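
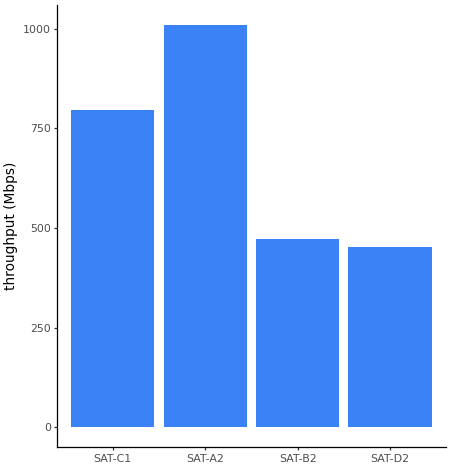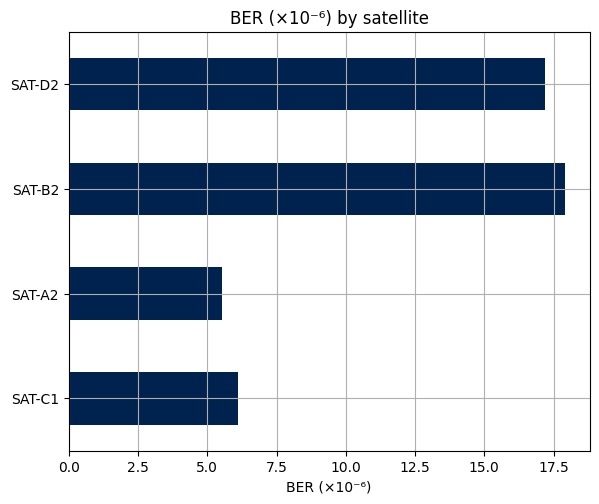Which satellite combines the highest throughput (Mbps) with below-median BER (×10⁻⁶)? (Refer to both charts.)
Chart 2 median BER (×10⁻⁶) ≈ 12; below-median satellites: SAT-C1, SAT-A2. Among those, SAT-A2 has the highest throughput (Mbps) (≈ 1000).

SAT-A2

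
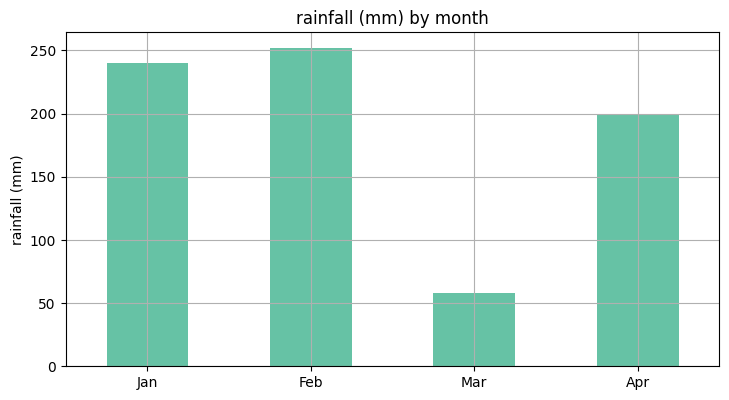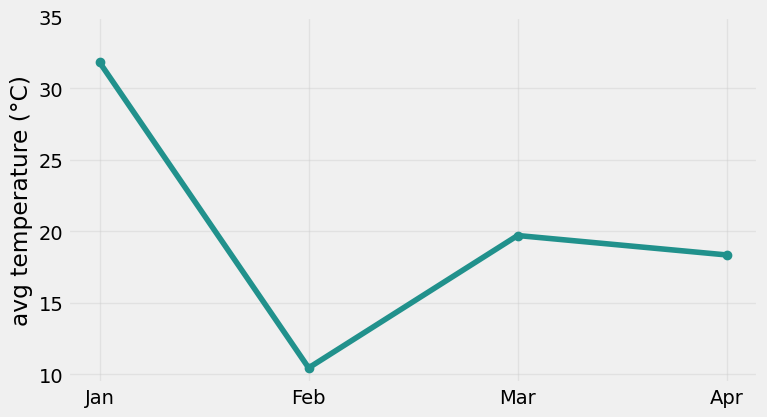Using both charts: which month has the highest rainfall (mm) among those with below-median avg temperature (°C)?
Feb

Chart 2 median avg temperature (°C) ≈ 20; below-median months: Feb, Apr. Among those, Feb has the highest rainfall (mm) (≈ 250).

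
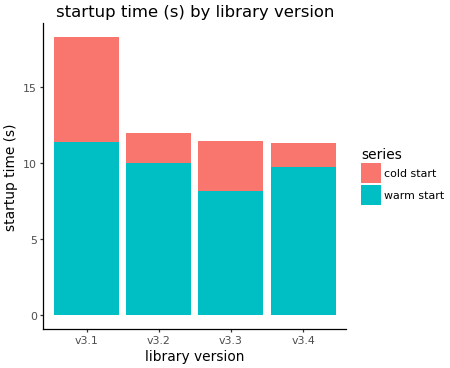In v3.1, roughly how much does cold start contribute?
cold start top ≈ 18, bottom ≈ 12; segment ≈ 6.

≈ 6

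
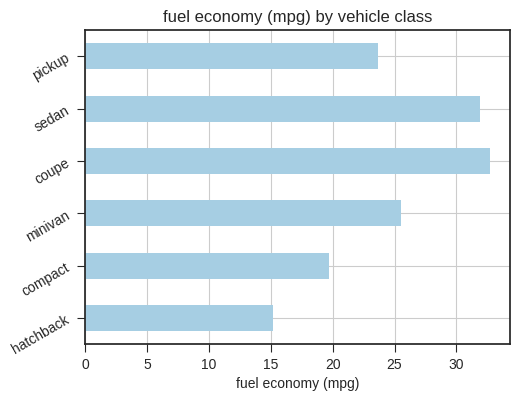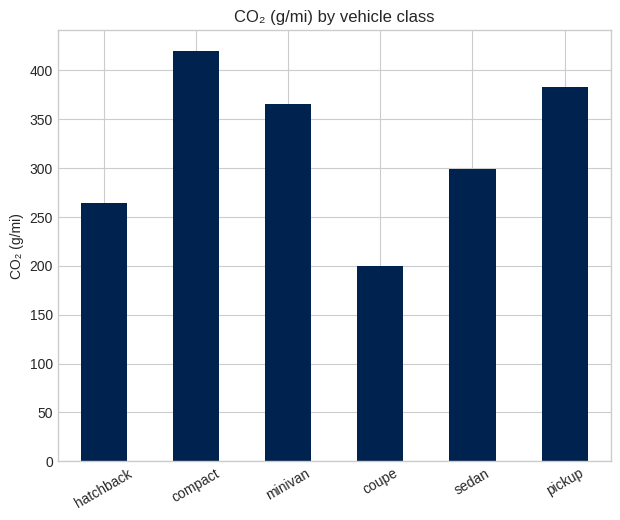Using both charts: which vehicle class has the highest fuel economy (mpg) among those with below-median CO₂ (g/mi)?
coupe

Chart 2 median CO₂ (g/mi) ≈ 350; below-median vehicle classes: hatchback, coupe, sedan. Among those, coupe has the highest fuel economy (mpg) (≈ 35).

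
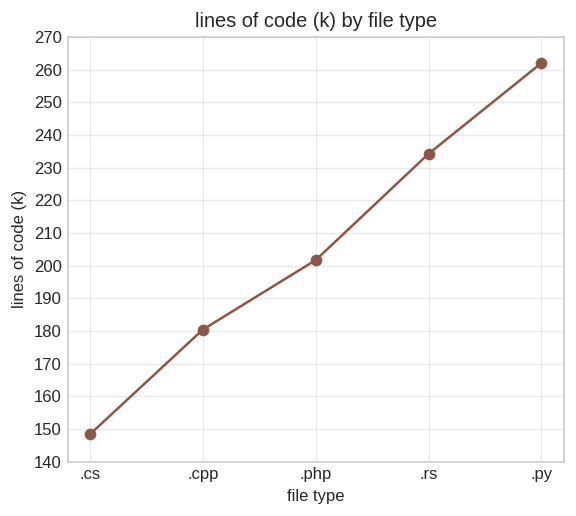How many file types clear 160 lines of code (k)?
Above 160: .cpp, .php, .rs, .py.

4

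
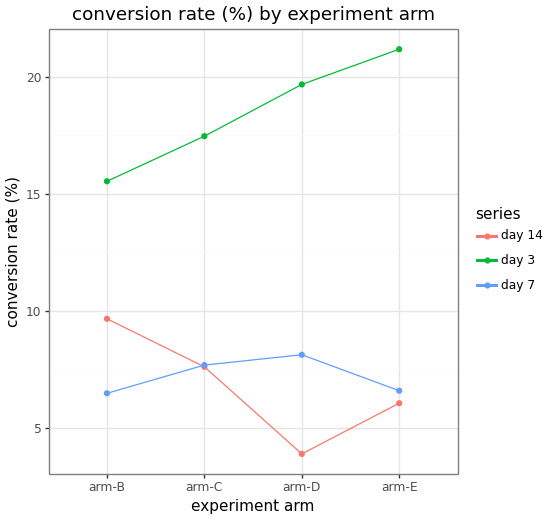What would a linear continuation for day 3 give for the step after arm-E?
≈ 24

Last three: 18, 20, 22 → slope ≈ 2/step → next ≈ 24.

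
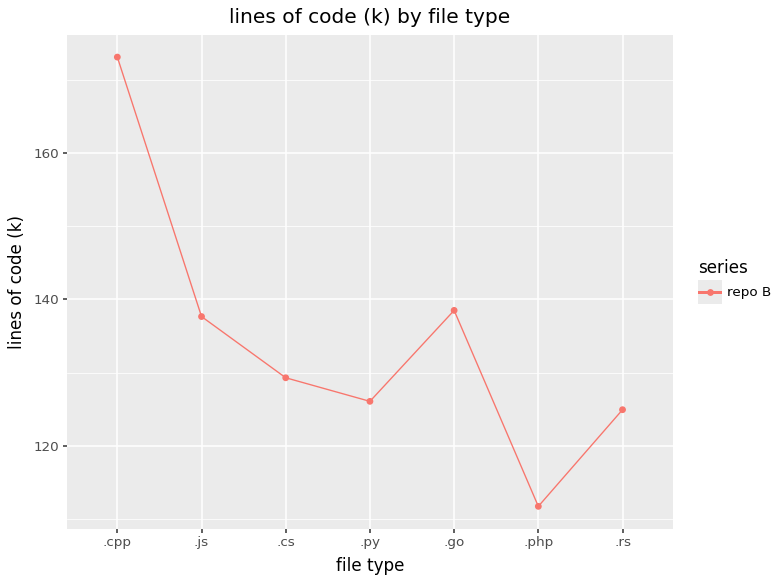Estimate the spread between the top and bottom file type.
Max .cpp ≈ 170, min .php ≈ 110; range ≈ 60.

≈ 60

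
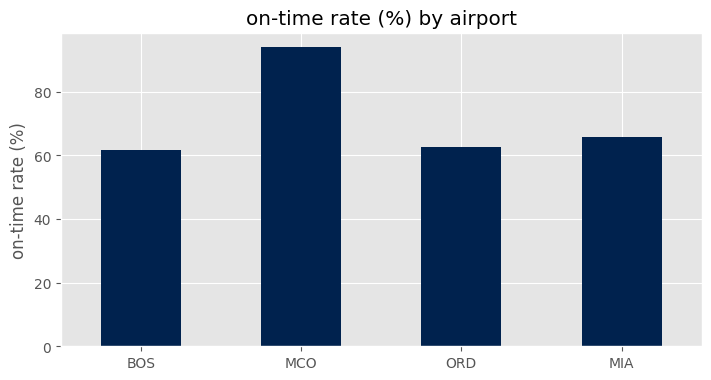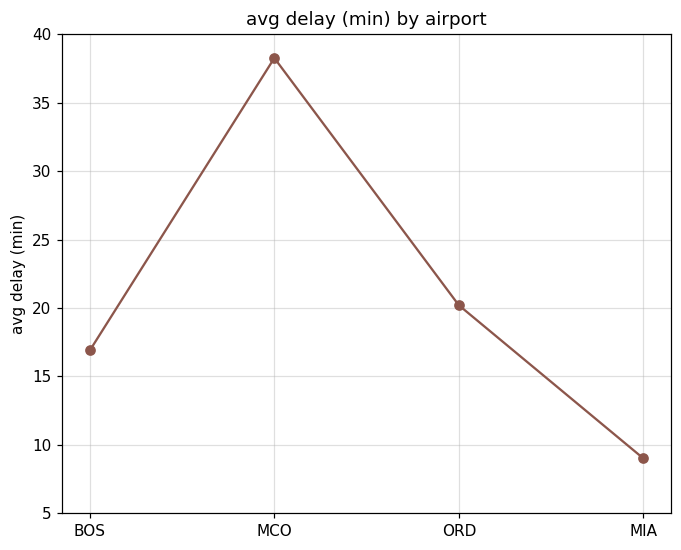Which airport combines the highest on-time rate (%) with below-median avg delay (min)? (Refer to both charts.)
Chart 2 median avg delay (min) ≈ 20; below-median airports: BOS, MIA. Among those, MIA has the highest on-time rate (%) (≈ 70).

MIA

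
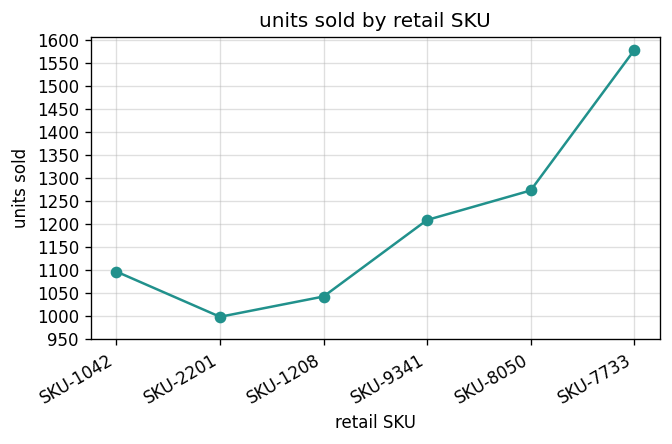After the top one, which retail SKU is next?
SKU-8050

Top 3: SKU-7733 ≈ 1600, SKU-8050 ≈ 1250, SKU-9341 ≈ 1200.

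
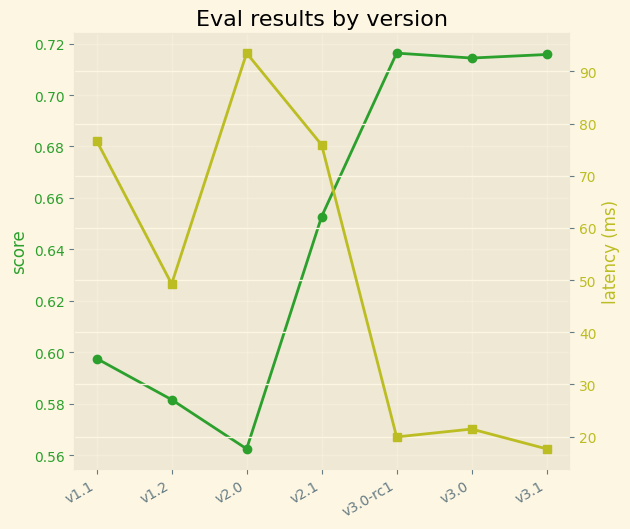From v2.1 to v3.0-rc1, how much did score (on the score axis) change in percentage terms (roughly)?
≈ +9.1%

v2.1 ≈ 0.66, v3.0-rc1 ≈ 0.72; (0.72 − 0.66) / 0.66 ≈ +9.1%.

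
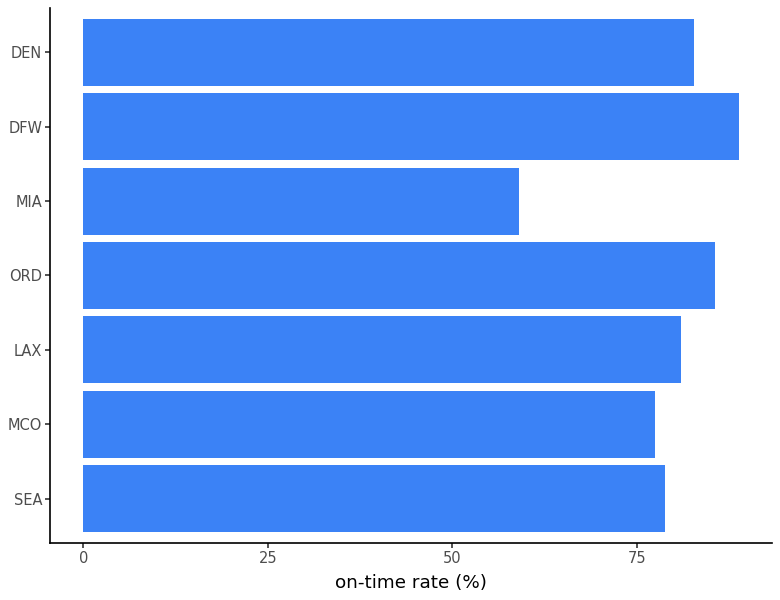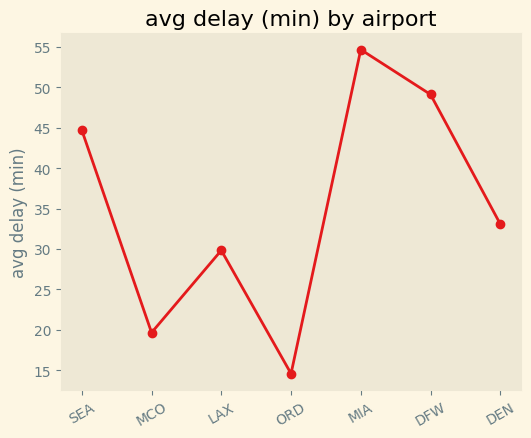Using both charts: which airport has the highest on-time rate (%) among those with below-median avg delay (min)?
Chart 2 median avg delay (min) ≈ 30; below-median airports: MCO, LAX, ORD. Among those, ORD has the highest on-time rate (%) (≈ 90).

ORD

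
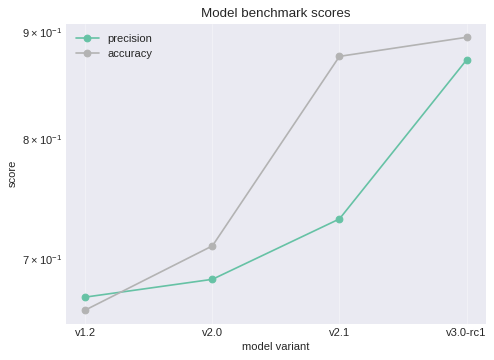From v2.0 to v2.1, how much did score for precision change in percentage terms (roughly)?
v2.0 ≈ 0.68, v2.1 ≈ 0.74; (0.74 − 0.68) / 0.68 ≈ +8.8%.

≈ +8.8%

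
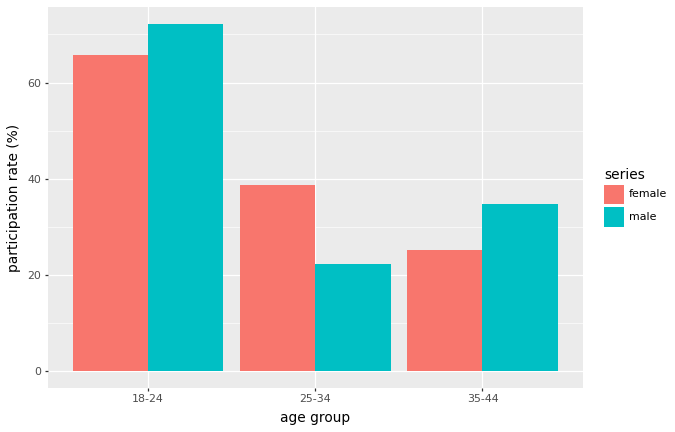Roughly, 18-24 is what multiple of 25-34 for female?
18-24 ≈ 70, 25-34 ≈ 40; 70/40 ≈ 1.75.

≈ 1.75×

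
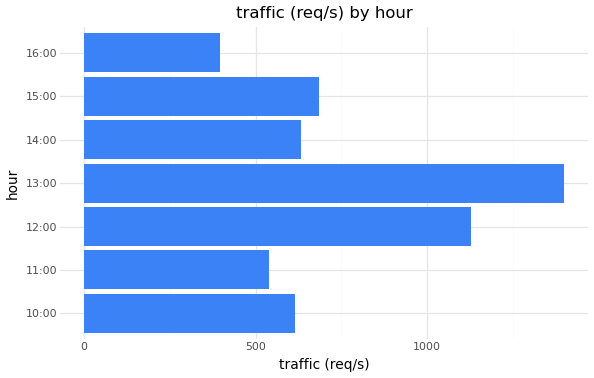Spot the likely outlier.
13:00 ≈ 1400; the rest sit between ≈ 400 and ≈ 1200.

13:00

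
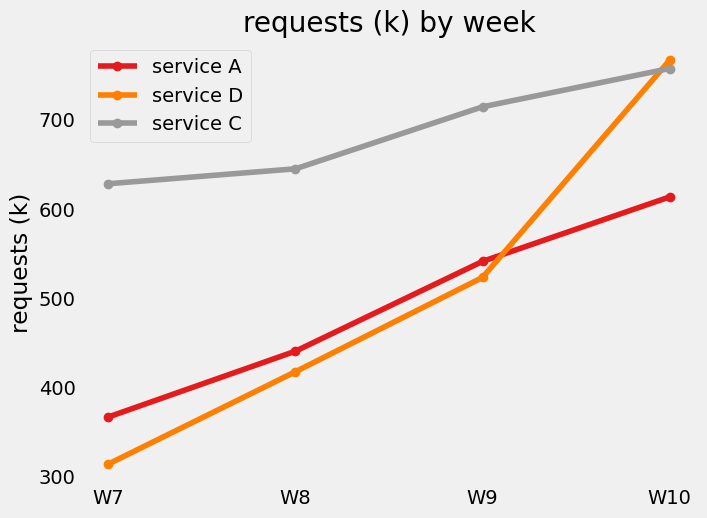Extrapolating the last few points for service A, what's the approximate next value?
≈ 675

Last three: 450, 550, 600 → slope ≈ 75/step → next ≈ 675.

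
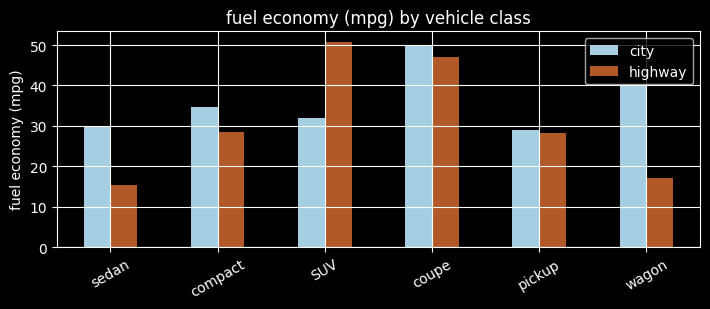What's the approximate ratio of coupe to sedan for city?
coupe ≈ 50, sedan ≈ 30; 50/30 ≈ 1.67.

≈ 1.67×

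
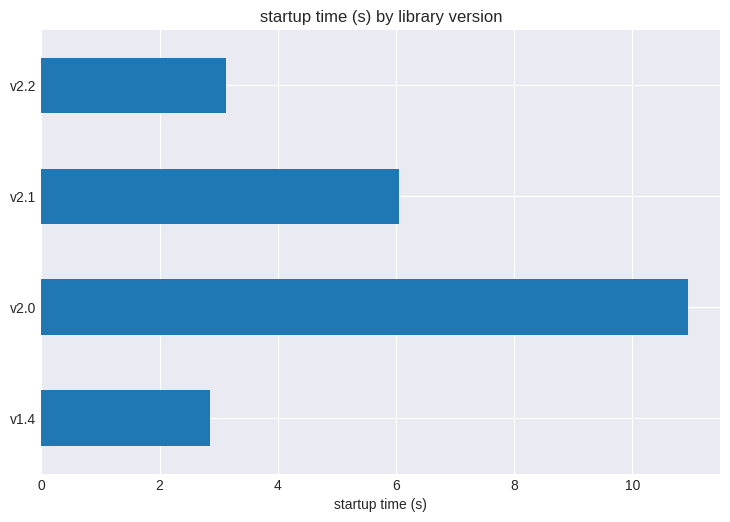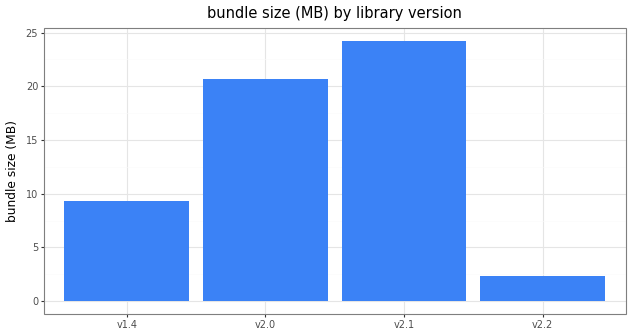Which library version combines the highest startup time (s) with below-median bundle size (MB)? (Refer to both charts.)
Chart 2 median bundle size (MB) ≈ 15; below-median library versions: v1.4, v2.2. Among those, v2.2 has the highest startup time (s) (≈ 4).

v2.2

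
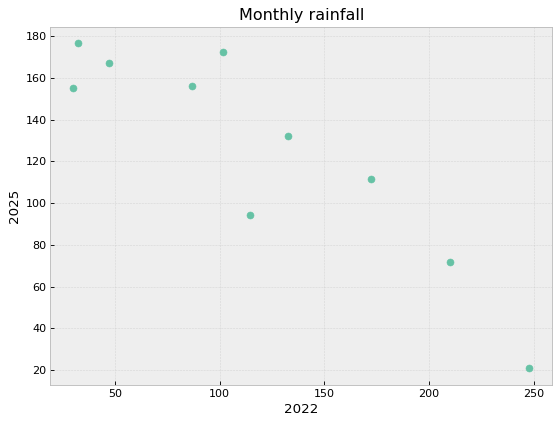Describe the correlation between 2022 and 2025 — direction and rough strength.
negative, strong

Points are negatively correlated; strong (|r| ≈ 0.9).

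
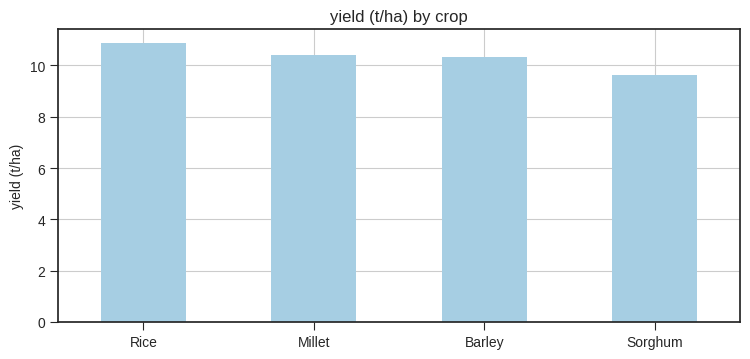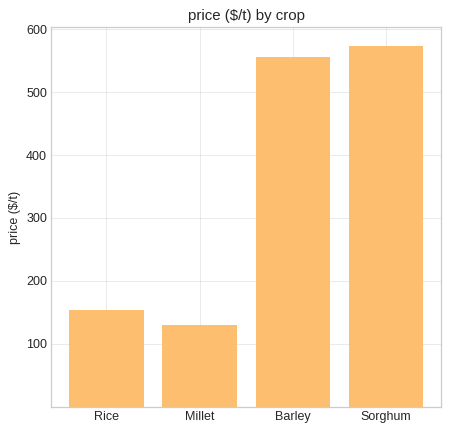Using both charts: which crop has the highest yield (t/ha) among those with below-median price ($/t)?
Chart 2 median price ($/t) ≈ 400; below-median crops: Rice, Millet. Among those, Rice has the highest yield (t/ha) (≈ 11).

Rice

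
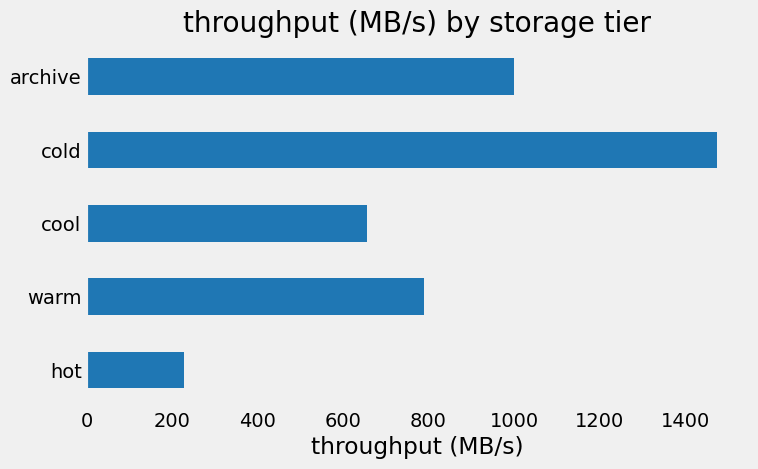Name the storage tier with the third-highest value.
Top 4: cold ≈ 1400, archive ≈ 1000, warm ≈ 800, cool ≈ 600.

warm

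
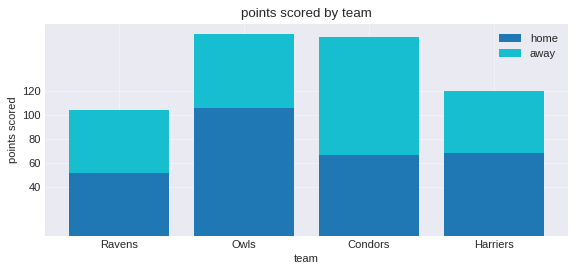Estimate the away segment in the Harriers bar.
away top ≈ 120, bottom ≈ 60; segment ≈ 60.

≈ 60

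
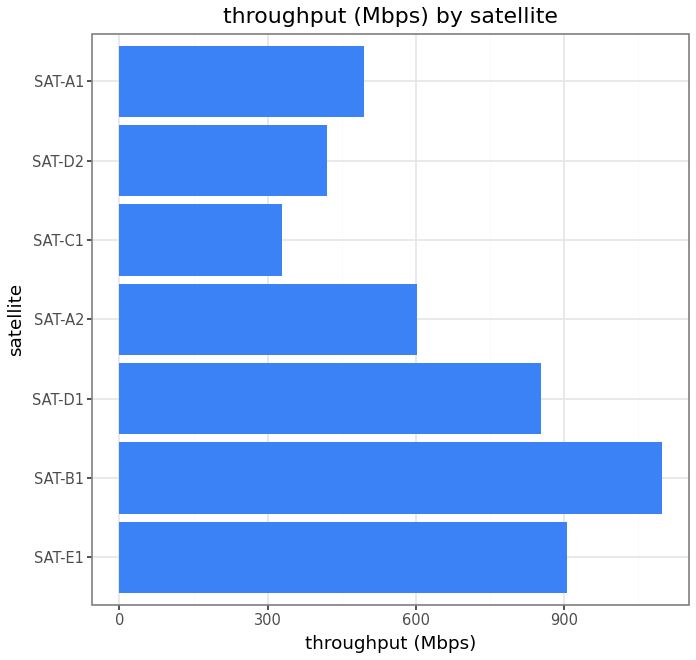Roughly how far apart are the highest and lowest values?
Max SAT-B1 ≈ 1100, min SAT-C1 ≈ 300; range ≈ 800.

≈ 800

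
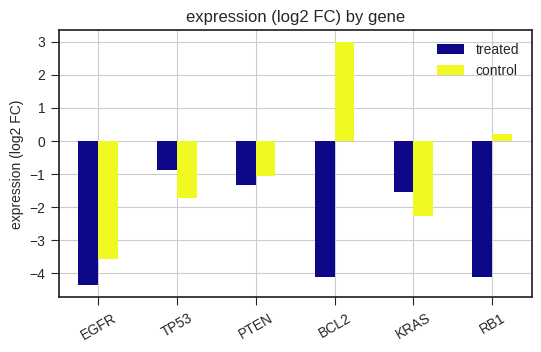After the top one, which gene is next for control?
RB1

Top 3 for control: BCL2 ≈ 3, RB1 ≈ 0, PTEN ≈ -1.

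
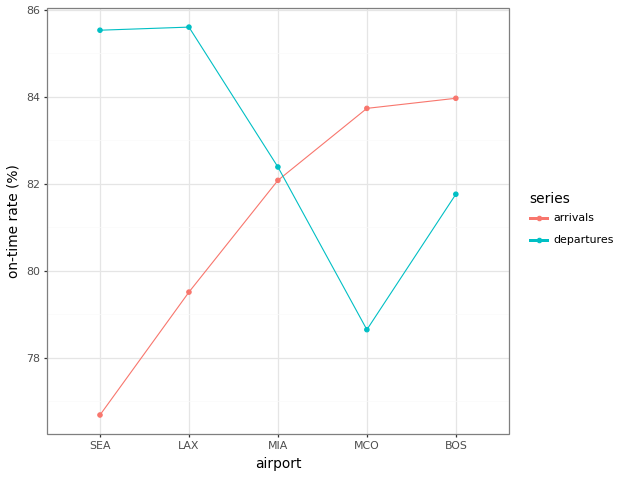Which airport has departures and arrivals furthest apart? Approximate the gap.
SEA: departures ≈ 86, arrivals ≈ 77 → gap ≈ 9. Next-largest (LAX) is only ≈ 6.

SEA, ≈ 9 %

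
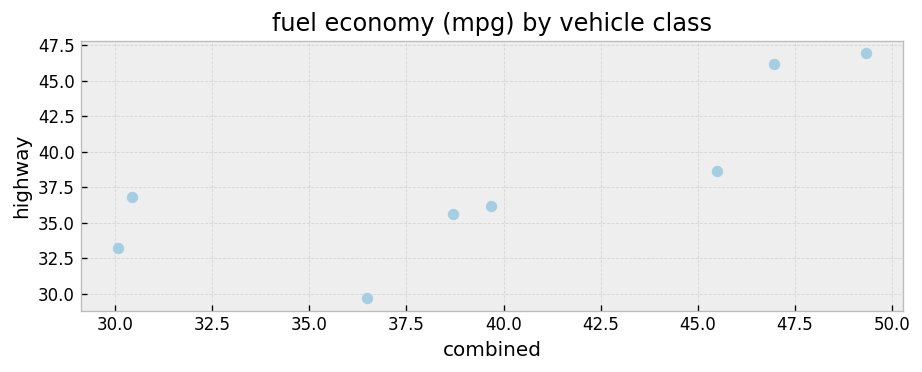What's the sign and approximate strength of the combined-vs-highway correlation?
positive, strong

Points are positively correlated; strong (|r| ≈ 0.8).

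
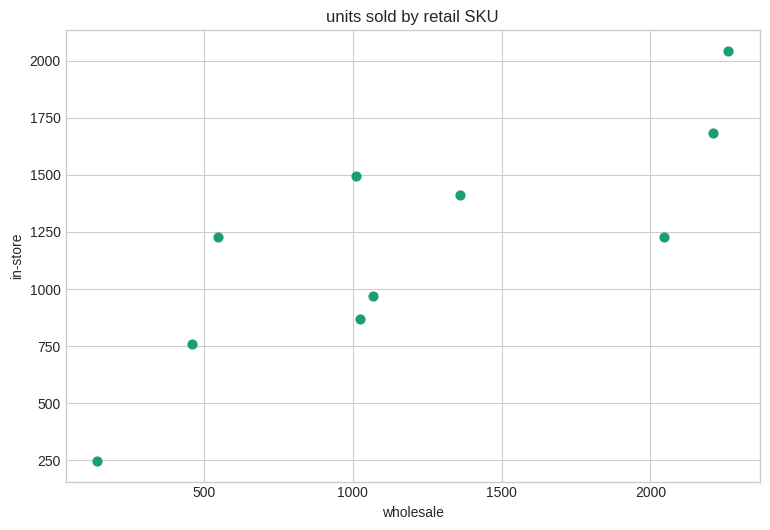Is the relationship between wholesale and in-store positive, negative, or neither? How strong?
positive, strong

Points are positively correlated; strong (|r| ≈ 0.8).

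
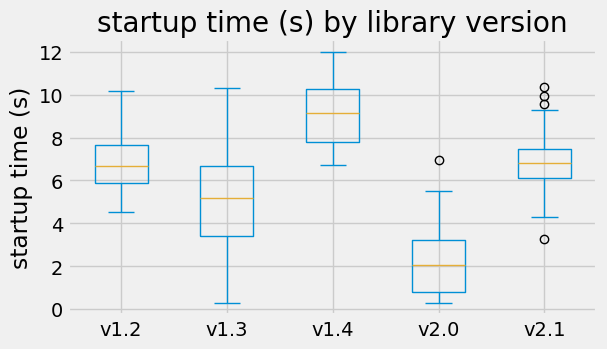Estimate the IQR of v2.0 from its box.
≈ 2

Q3 ≈ 3, Q1 ≈ 1; IQR ≈ 2.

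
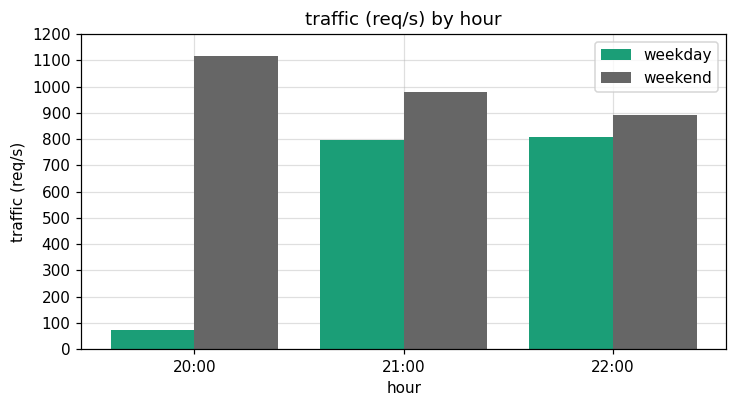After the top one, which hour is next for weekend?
21:00

Top 3 for weekend: 20:00 ≈ 1100, 21:00 ≈ 1000, 22:00 ≈ 900.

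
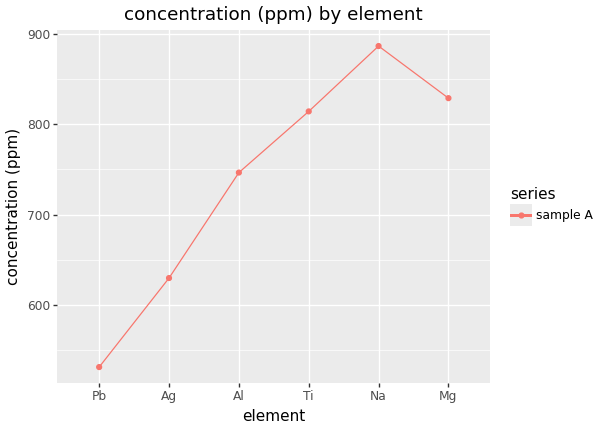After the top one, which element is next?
Mg

Top 3: Na ≈ 900, Mg ≈ 850, Ti ≈ 800.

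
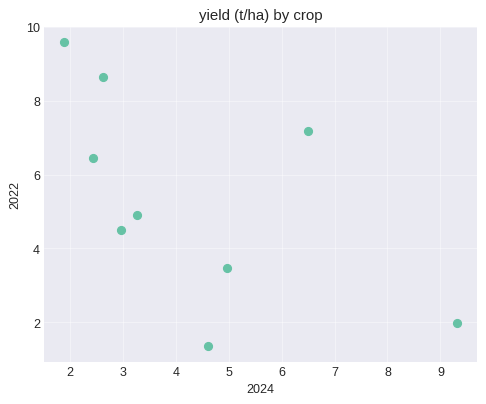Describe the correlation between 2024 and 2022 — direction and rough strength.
Points are negatively correlated; moderate (|r| ≈ 0.6).

negative, moderate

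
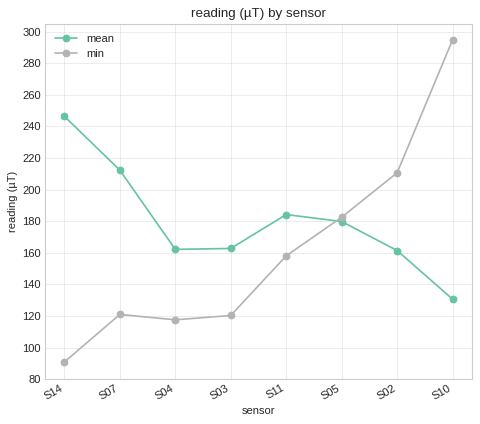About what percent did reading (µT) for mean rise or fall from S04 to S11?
S04 ≈ 160, S11 ≈ 180; (180 − 160) / 160 ≈ +12.5%.

≈ +12.5%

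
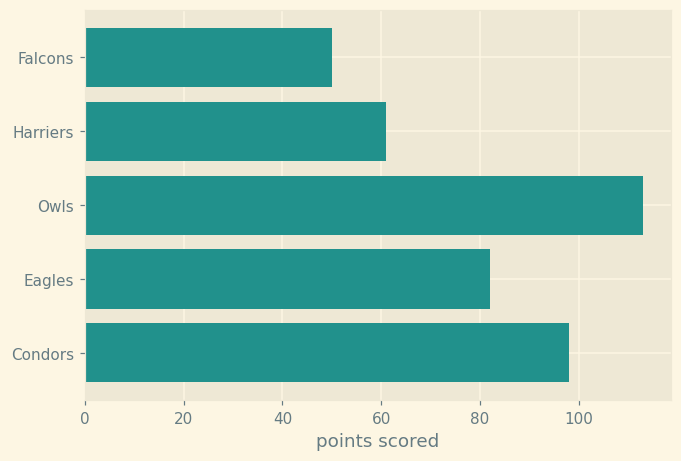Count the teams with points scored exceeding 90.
2

Above 90: Owls, Condors.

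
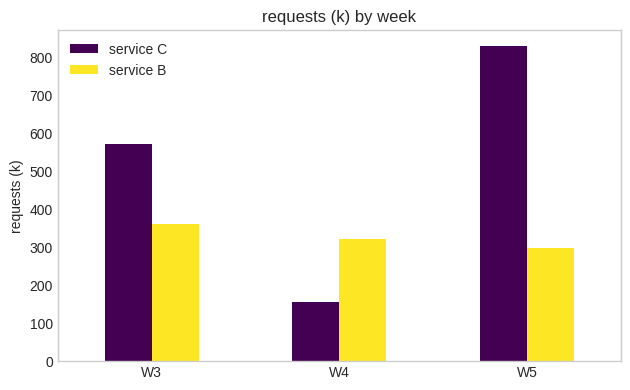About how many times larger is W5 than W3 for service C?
≈ 1.33×

W5 ≈ 800, W3 ≈ 600; 800/600 ≈ 1.33.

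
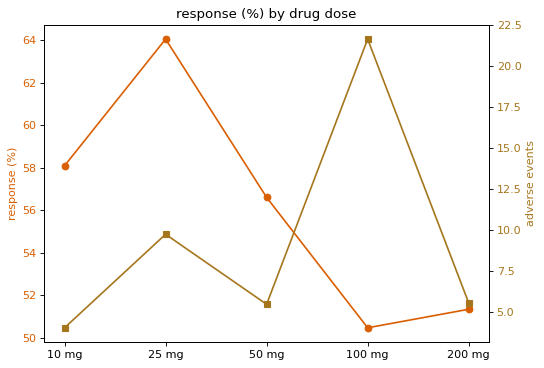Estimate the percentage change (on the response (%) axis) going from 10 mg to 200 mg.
10 mg ≈ 58, 200 mg ≈ 52; (52 − 58) / 58 ≈ -10.3%.

≈ -10.3%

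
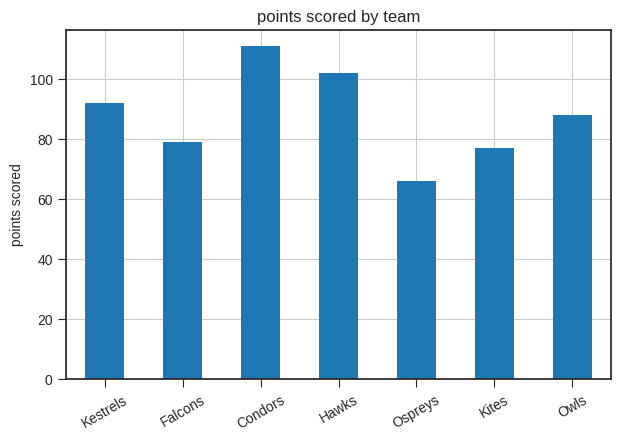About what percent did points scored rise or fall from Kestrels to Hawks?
≈ +11.1%

Kestrels ≈ 90, Hawks ≈ 100; (100 − 90) / 90 ≈ +11.1%.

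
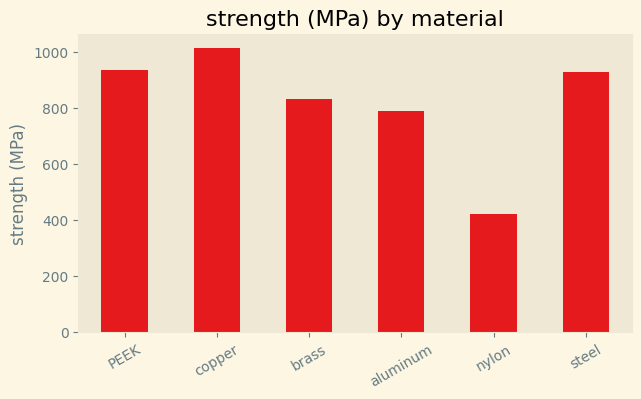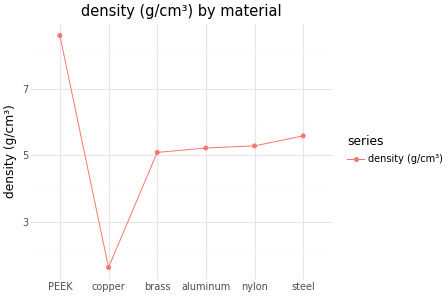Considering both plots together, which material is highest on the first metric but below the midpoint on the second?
Chart 2 median density (g/cm³) ≈ 5; below-median materials: copper, brass, aluminum. Among those, copper has the highest strength (MPa) (≈ 1000).

copper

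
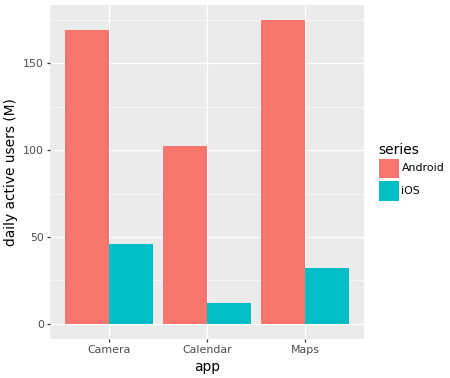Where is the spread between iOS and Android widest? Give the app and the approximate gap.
Maps, ≈ 140 M

Maps: iOS ≈ 40, Android ≈ 180 → gap ≈ 140. Next-largest (Camera) is only ≈ 120.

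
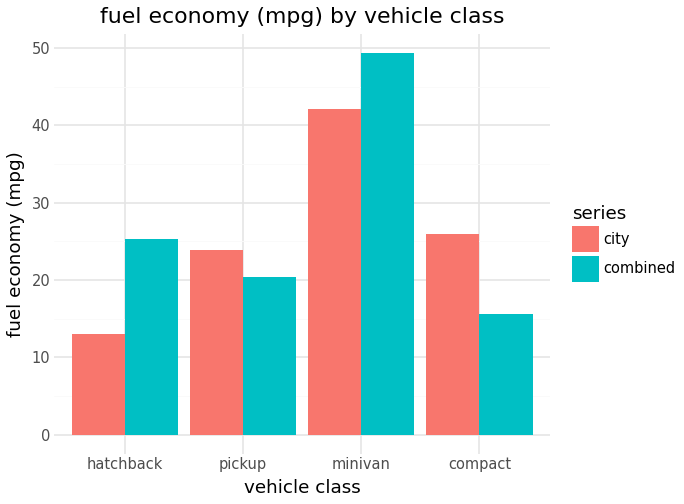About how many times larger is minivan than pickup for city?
minivan ≈ 40, pickup ≈ 25; 40/25 ≈ 1.6.

≈ 1.6×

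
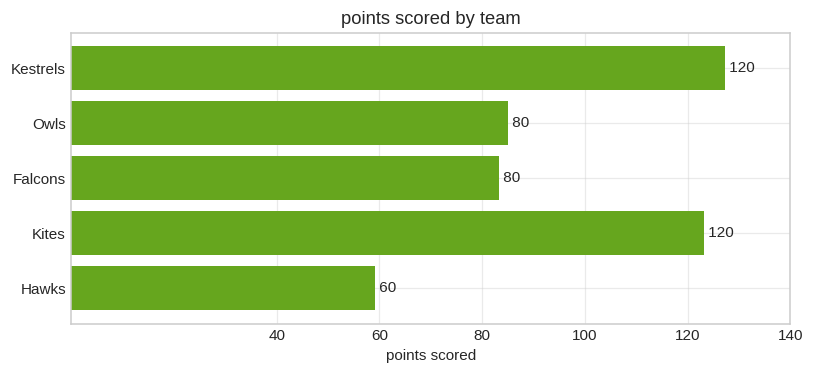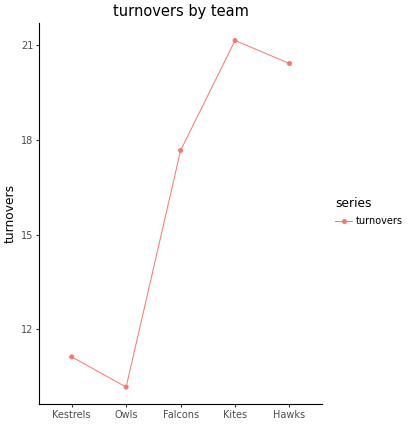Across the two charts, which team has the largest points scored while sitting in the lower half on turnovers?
Kestrels

Chart 2 median turnovers ≈ 18; below-median teams: Kestrels, Owls. Among those, Kestrels has the highest points scored (≈ 120).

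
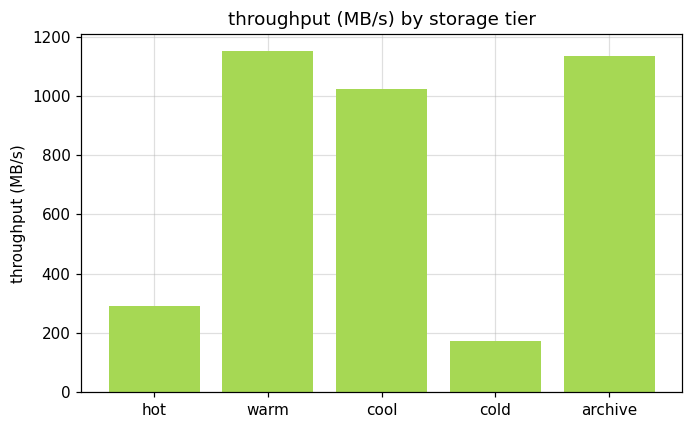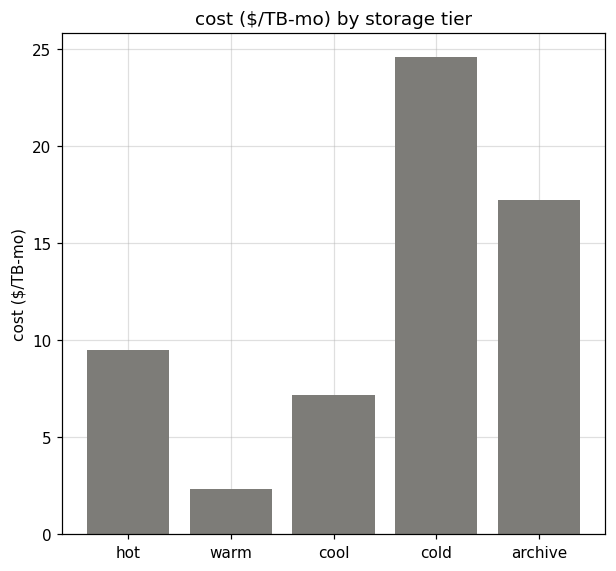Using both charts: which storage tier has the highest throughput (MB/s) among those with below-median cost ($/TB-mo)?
Chart 2 median cost ($/TB-mo) ≈ 10; below-median storage tiers: warm, cool. Among those, warm has the highest throughput (MB/s) (≈ 1200).

warm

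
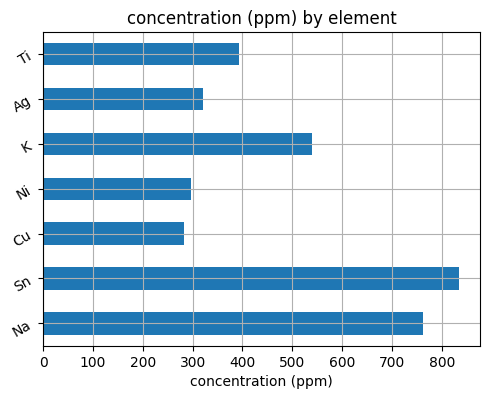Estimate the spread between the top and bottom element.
≈ 500

Max Sn ≈ 800, min Cu ≈ 300; range ≈ 500.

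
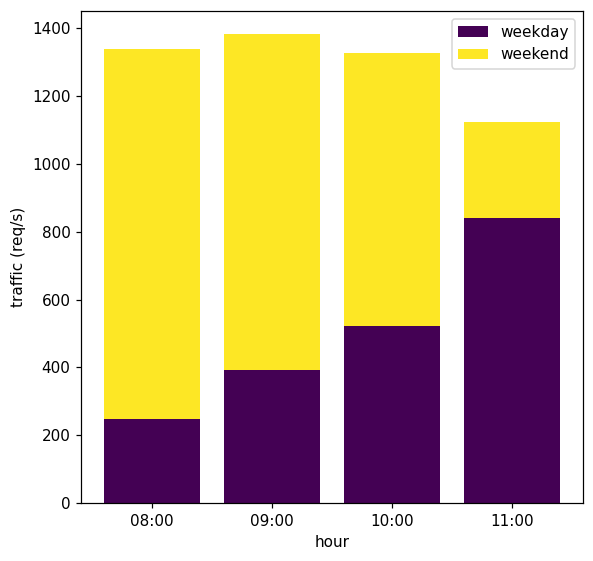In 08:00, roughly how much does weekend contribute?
weekend top ≈ 1400, bottom ≈ 200; segment ≈ 1200.

≈ 1200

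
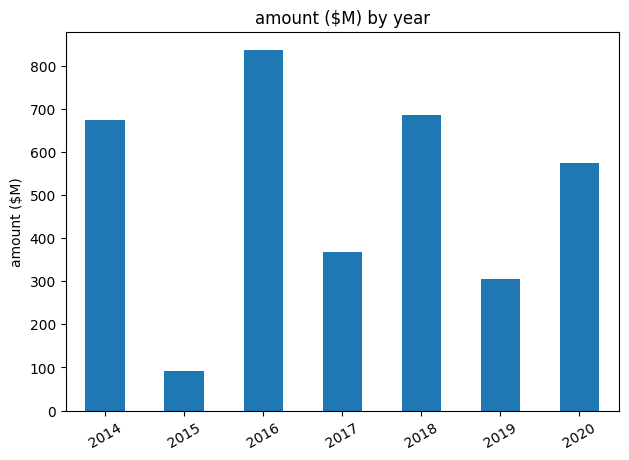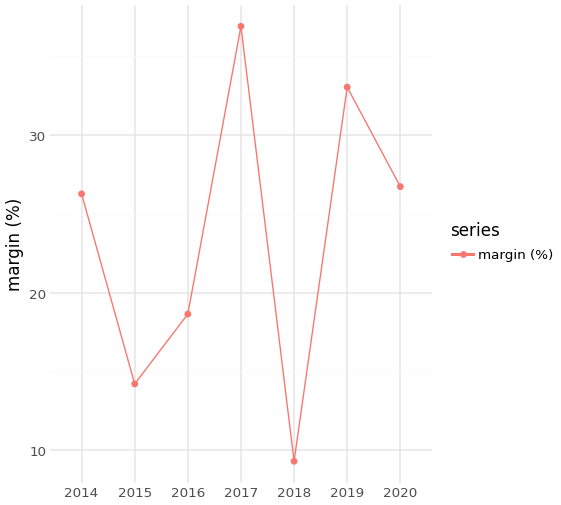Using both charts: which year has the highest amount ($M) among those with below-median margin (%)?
Chart 2 median margin (%) ≈ 25; below-median years: 2015, 2016, 2018. Among those, 2016 has the highest amount ($M) (≈ 800).

2016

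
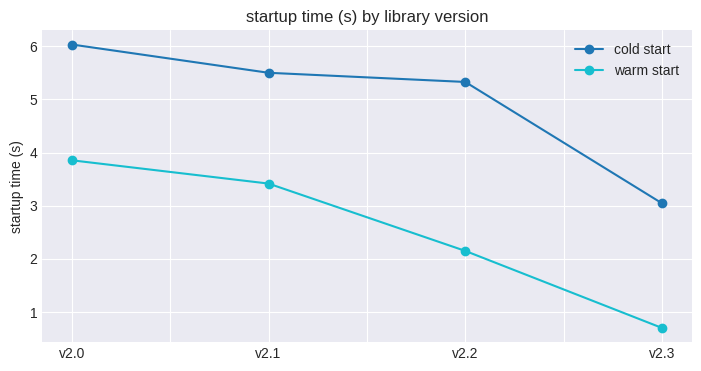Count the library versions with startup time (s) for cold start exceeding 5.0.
3

Above 5.0: v2.0, v2.1, v2.2.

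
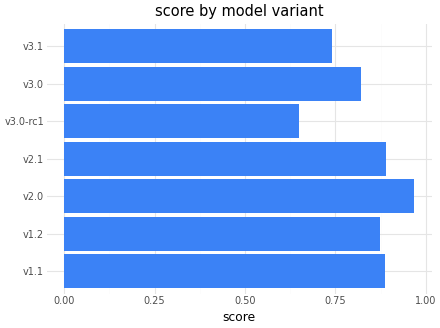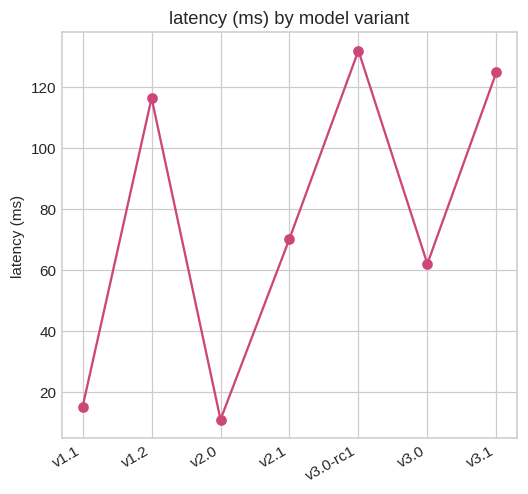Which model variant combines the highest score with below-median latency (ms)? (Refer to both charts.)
v2.0

Chart 2 median latency (ms) ≈ 80; below-median model variants: v1.1, v2.0, v3.0. Among those, v2.0 has the highest score (≈ 1).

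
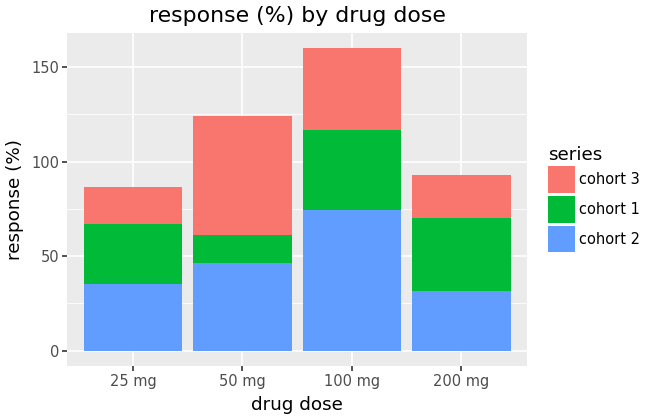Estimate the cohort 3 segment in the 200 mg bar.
≈ 20

cohort 3 top ≈ 100, bottom ≈ 80; segment ≈ 20.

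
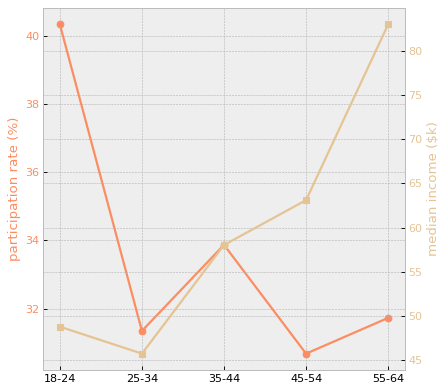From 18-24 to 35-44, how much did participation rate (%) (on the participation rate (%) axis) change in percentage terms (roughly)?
≈ -15%

18-24 ≈ 40, 35-44 ≈ 34; (34 − 40) / 40 ≈ -15%.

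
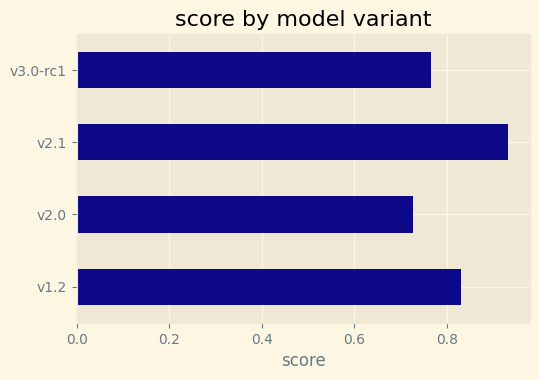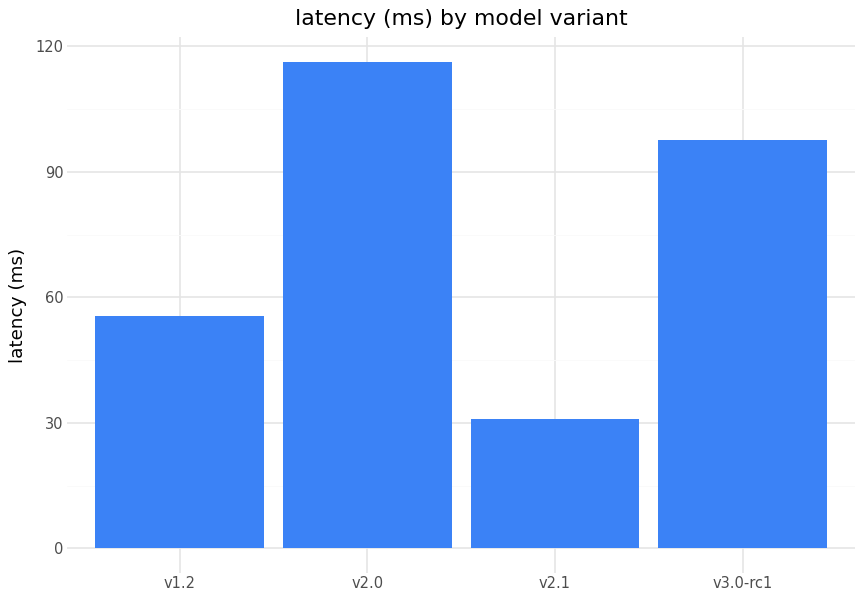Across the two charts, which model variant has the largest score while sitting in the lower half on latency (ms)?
Chart 2 median latency (ms) ≈ 80; below-median model variants: v1.2, v2.1. Among those, v2.1 has the highest score (≈ 0.9).

v2.1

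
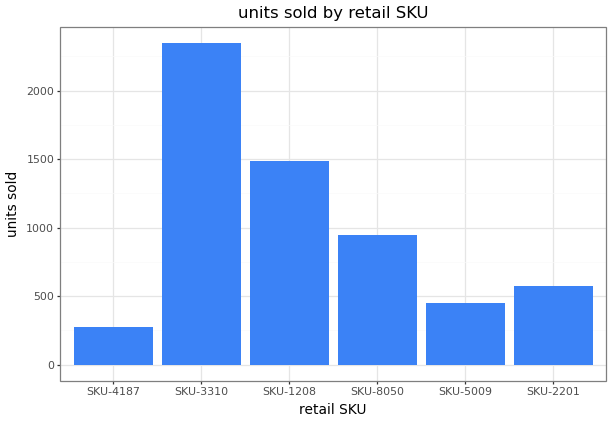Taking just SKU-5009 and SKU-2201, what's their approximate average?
(400 + 600) / 2 ≈ 500.

≈ 500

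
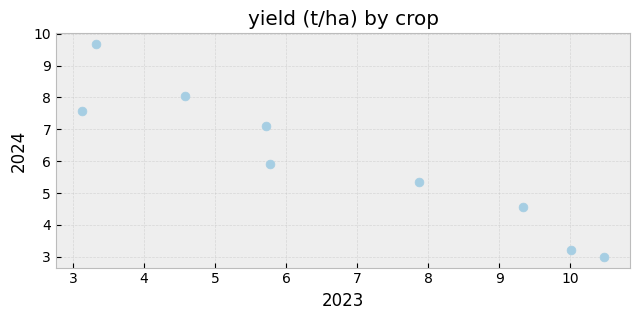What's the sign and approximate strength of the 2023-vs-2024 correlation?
negative, strong

Points are negatively correlated; strong (|r| ≈ 1.0).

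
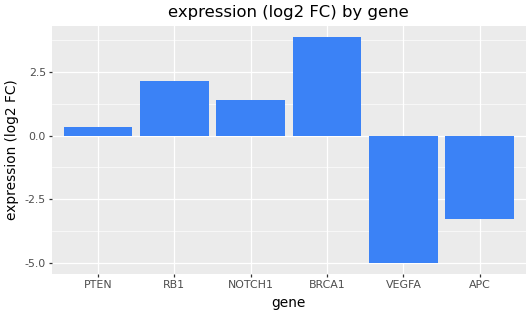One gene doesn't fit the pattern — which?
VEGFA ≈ -5; the rest sit between ≈ -3 and ≈ 4.

VEGFA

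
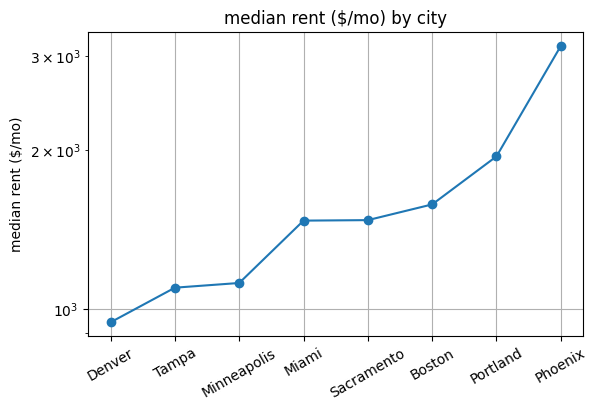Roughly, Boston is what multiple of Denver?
Boston ≈ 1600, Denver ≈ 1000; 1600/1000 ≈ 1.6.

≈ 1.6×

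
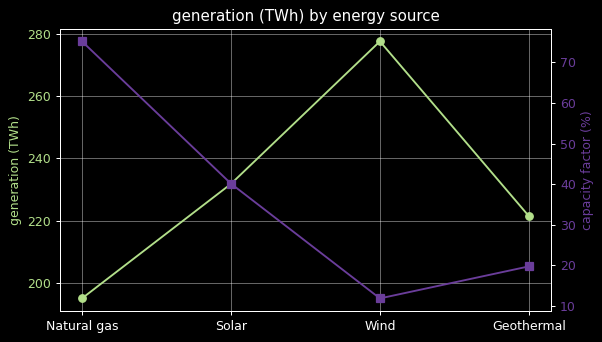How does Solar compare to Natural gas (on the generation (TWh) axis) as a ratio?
Solar ≈ 230, Natural gas ≈ 200; 230/200 ≈ 1.15.

≈ 1.15×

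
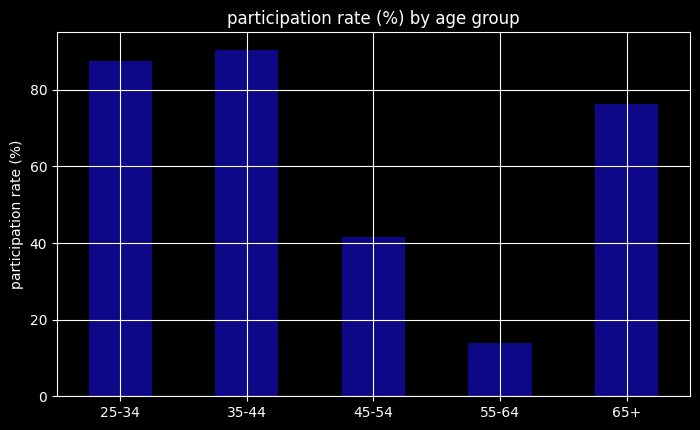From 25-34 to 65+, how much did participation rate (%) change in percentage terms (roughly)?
25-34 ≈ 90, 65+ ≈ 80; (80 − 90) / 90 ≈ -11.1%.

≈ -11.1%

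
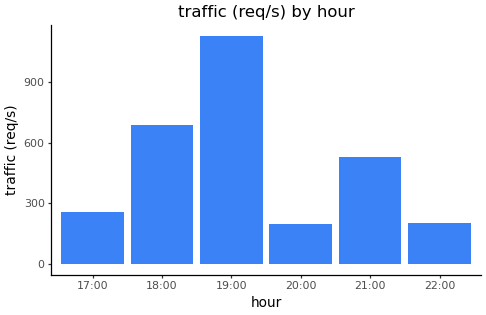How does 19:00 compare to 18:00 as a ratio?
19:00 ≈ 1100, 18:00 ≈ 700; 1100/700 ≈ 1.57.

≈ 1.57×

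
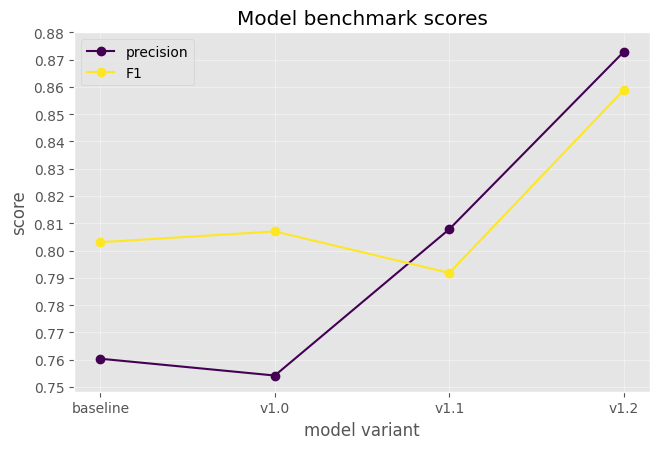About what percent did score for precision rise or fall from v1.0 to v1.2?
≈ +16%

v1.0 ≈ 0.75, v1.2 ≈ 0.87; (0.87 − 0.75) / 0.75 ≈ +16%.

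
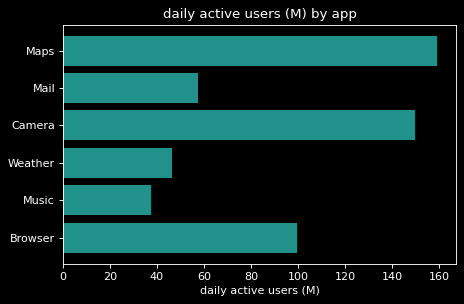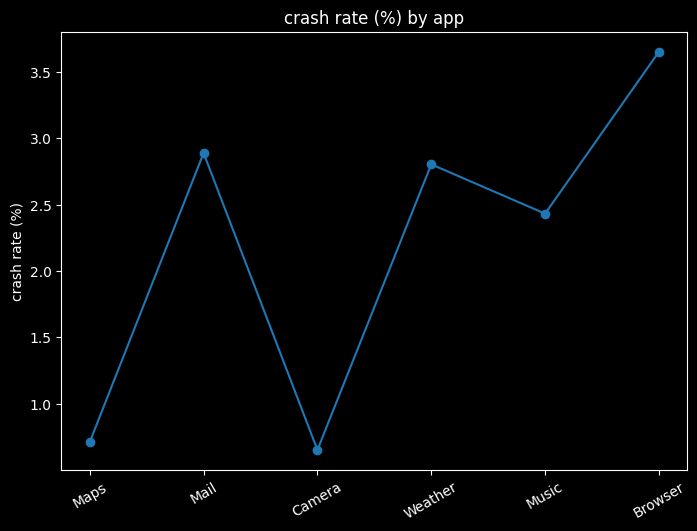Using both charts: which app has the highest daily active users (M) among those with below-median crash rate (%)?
Maps

Chart 2 median crash rate (%) ≈ 2.5; below-median apps: Maps, Camera, Music. Among those, Maps has the highest daily active users (M) (≈ 160).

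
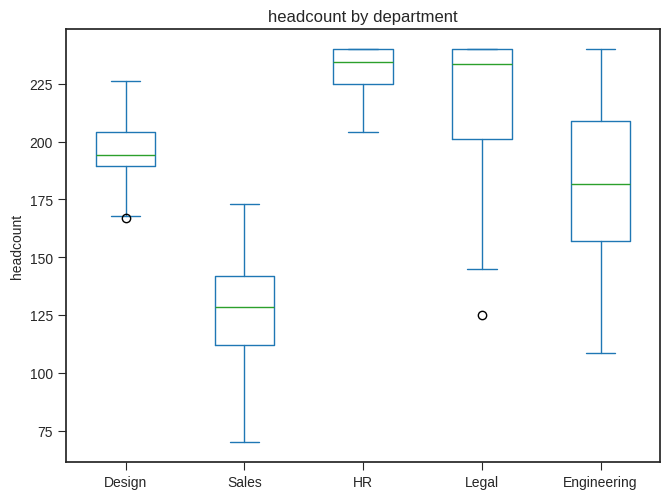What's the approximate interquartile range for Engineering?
Q3 ≈ 210, Q1 ≈ 160; IQR ≈ 50.

≈ 50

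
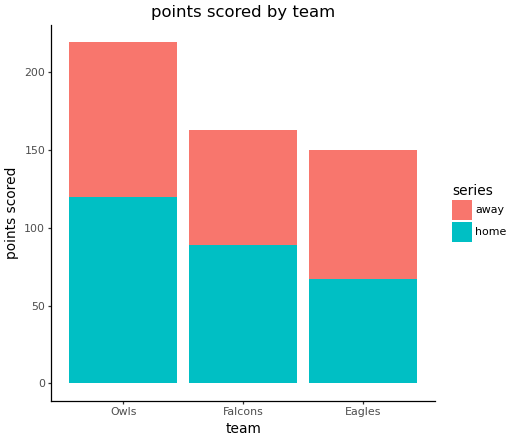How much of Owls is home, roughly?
home top ≈ 120, bottom ≈ 0; segment ≈ 120.

≈ 120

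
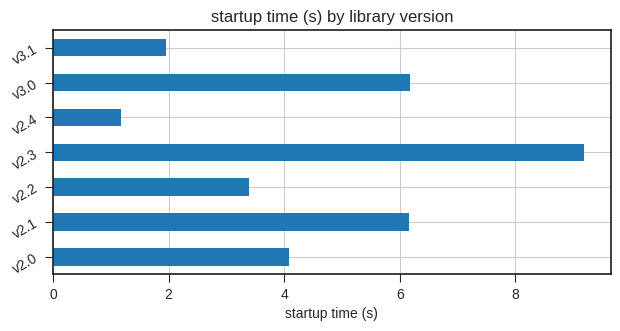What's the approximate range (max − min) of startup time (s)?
Max v2.3 ≈ 9, min v2.4 ≈ 1; range ≈ 8.

≈ 8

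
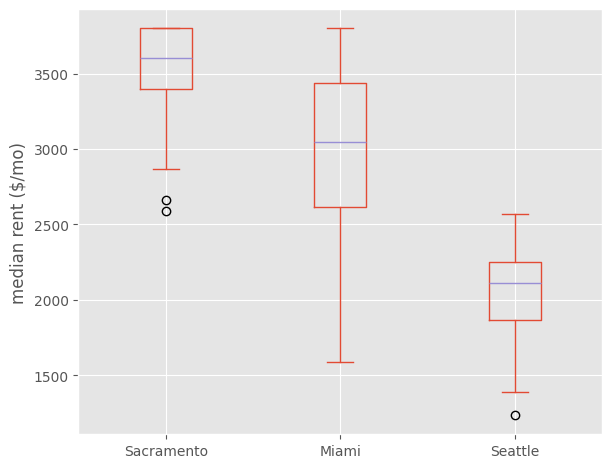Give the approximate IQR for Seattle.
Q3 ≈ 2200, Q1 ≈ 1800; IQR ≈ 400.

≈ 400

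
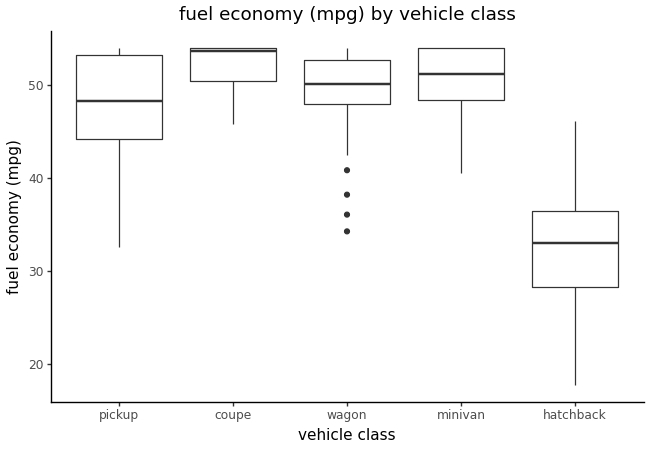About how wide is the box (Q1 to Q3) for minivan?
Q3 ≈ 54, Q1 ≈ 48; IQR ≈ 6.

≈ 6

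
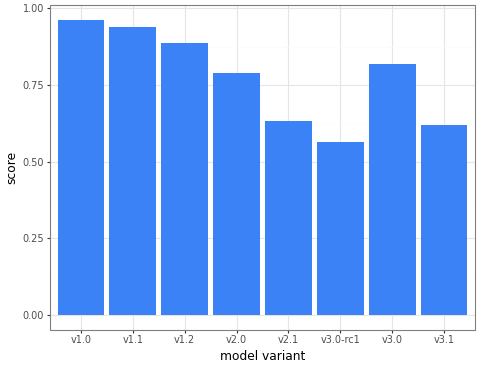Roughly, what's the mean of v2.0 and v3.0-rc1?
(0.8 + 0.6) / 2 ≈ 0.7.

≈ 0.7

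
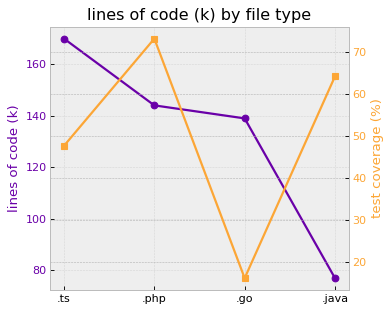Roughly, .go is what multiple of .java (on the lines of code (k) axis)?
≈ 1.75×

.go ≈ 140, .java ≈ 80; 140/80 ≈ 1.75.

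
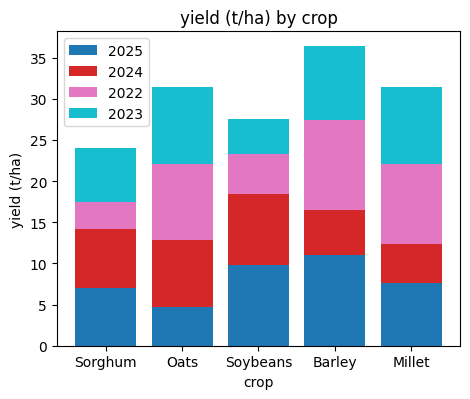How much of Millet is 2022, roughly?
≈ 10

2022 top ≈ 20, bottom ≈ 10; segment ≈ 10.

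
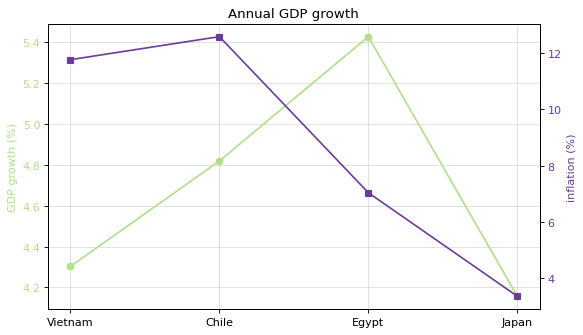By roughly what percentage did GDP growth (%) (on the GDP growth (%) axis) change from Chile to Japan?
≈ -12.5%

Chile ≈ 4.8, Japan ≈ 4.2; (4.2 − 4.8) / 4.8 ≈ -12.5%.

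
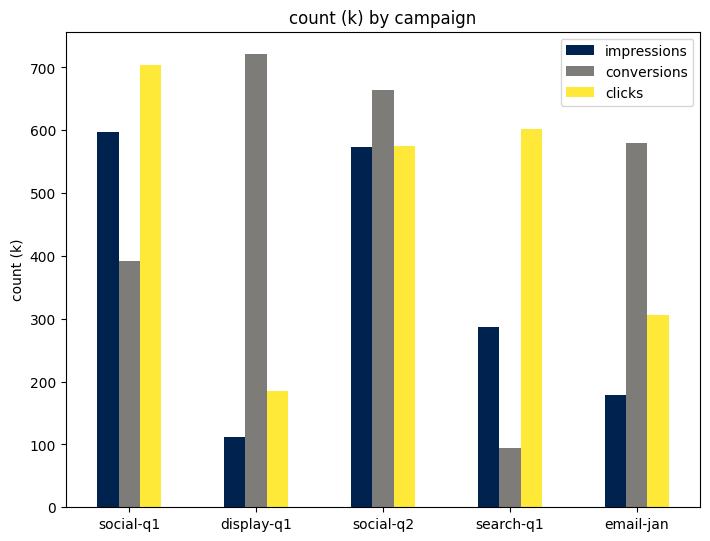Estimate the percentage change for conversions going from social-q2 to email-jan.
social-q2 ≈ 700, email-jan ≈ 600; (600 − 700) / 700 ≈ -14.3%.

≈ -14.3%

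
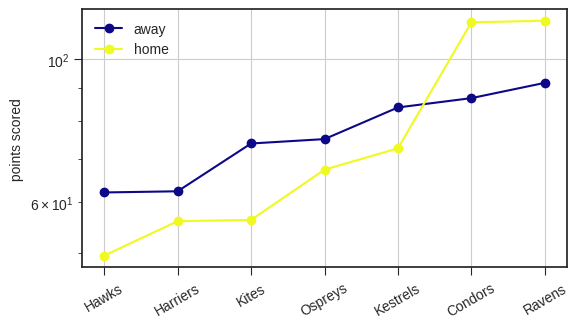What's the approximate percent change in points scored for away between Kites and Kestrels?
Kites ≈ 70, Kestrels ≈ 80; (80 − 70) / 70 ≈ +14.3%.

≈ +14.3%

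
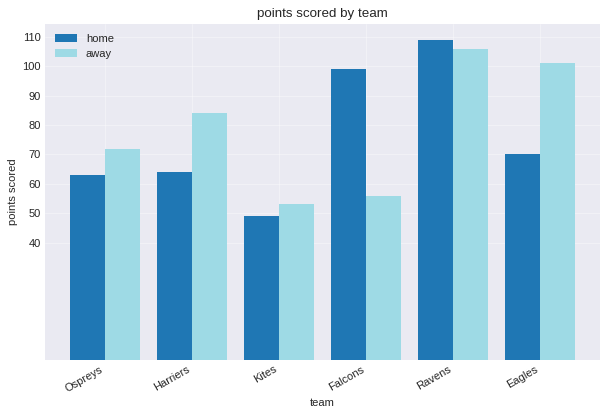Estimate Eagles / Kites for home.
≈ 1.4×

Eagles ≈ 70, Kites ≈ 50; 70/50 ≈ 1.4.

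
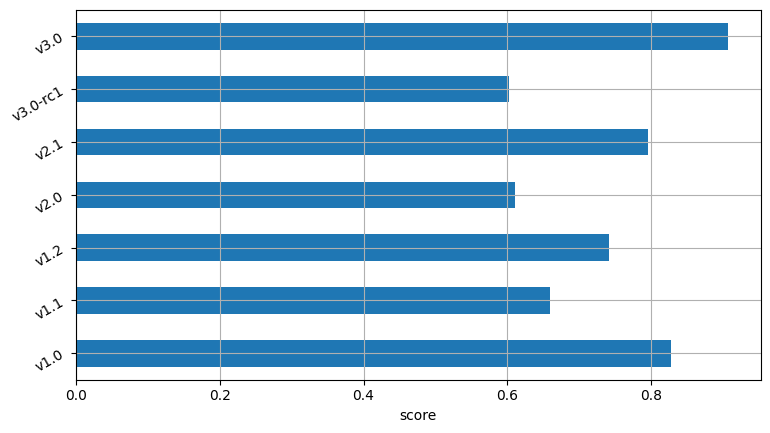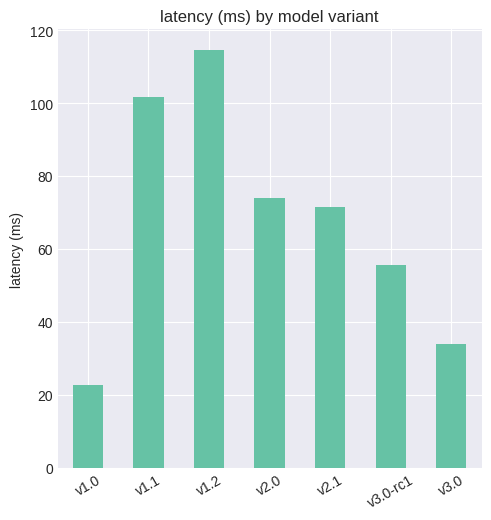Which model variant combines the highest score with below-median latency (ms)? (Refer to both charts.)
Chart 2 median latency (ms) ≈ 80; below-median model variants: v1.0, v3.0-rc1, v3.0. Among those, v3.0 has the highest score (≈ 0.9).

v3.0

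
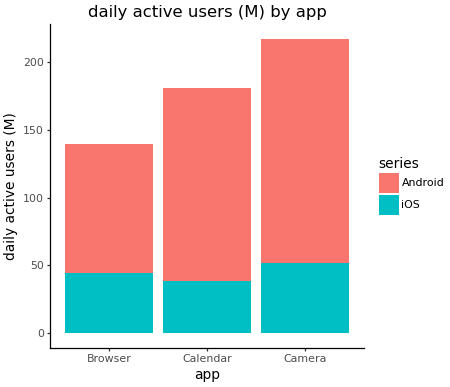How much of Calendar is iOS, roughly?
≈ 40

iOS top ≈ 40, bottom ≈ 0; segment ≈ 40.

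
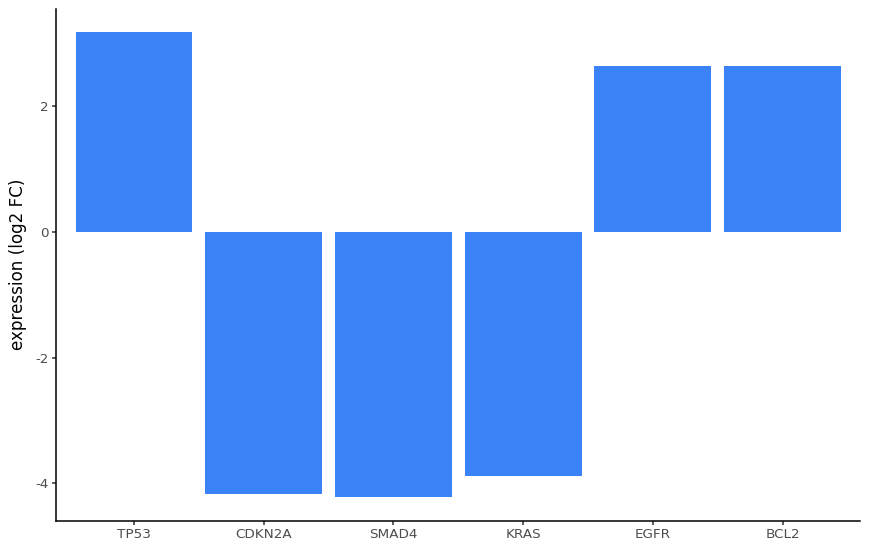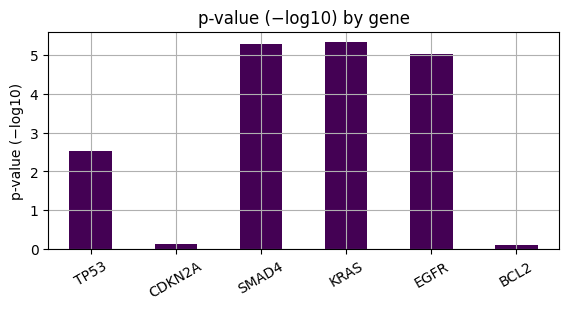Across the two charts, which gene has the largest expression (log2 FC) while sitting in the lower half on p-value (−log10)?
Chart 2 median p-value (−log10) ≈ 4; below-median genes: TP53, CDKN2A, BCL2. Among those, TP53 has the highest expression (log2 FC) (≈ 3).

TP53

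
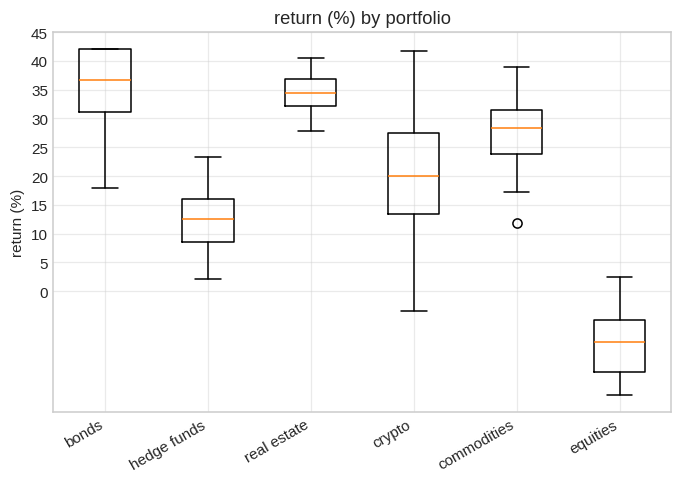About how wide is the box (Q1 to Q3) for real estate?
≈ 5

Q3 ≈ 35, Q1 ≈ 30; IQR ≈ 5.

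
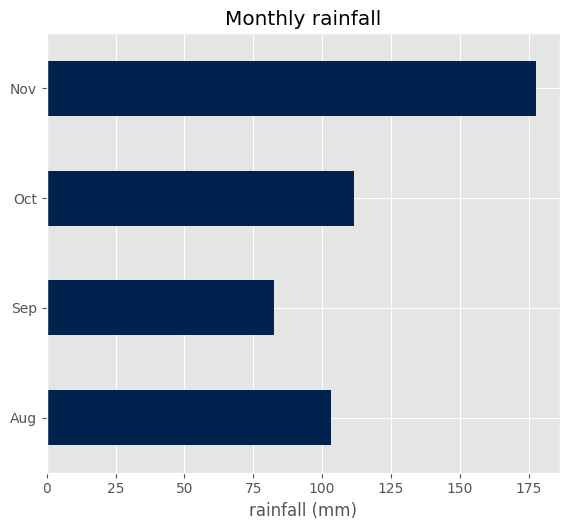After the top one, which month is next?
Oct

Top 3: Nov ≈ 180, Oct ≈ 120, Aug ≈ 100.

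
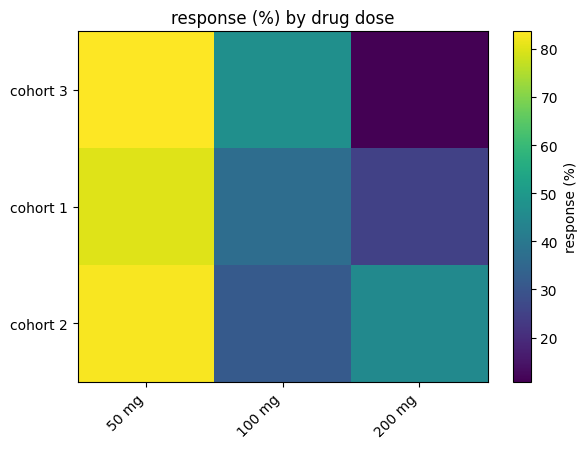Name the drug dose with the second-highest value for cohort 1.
100 mg

Top 3 for cohort 1: 50 mg ≈ 80, 100 mg ≈ 40, 200 mg ≈ 20.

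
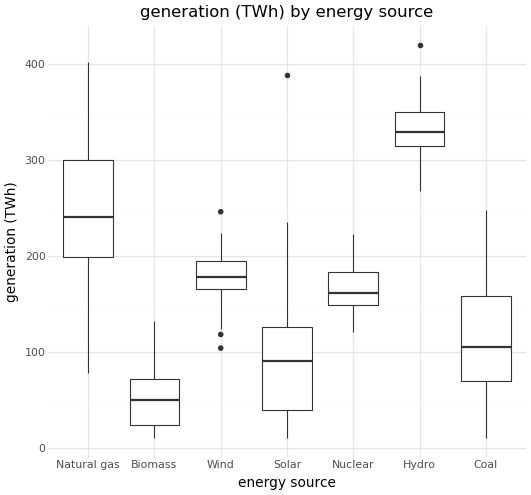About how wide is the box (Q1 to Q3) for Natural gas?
Q3 ≈ 300, Q1 ≈ 200; IQR ≈ 100.

≈ 100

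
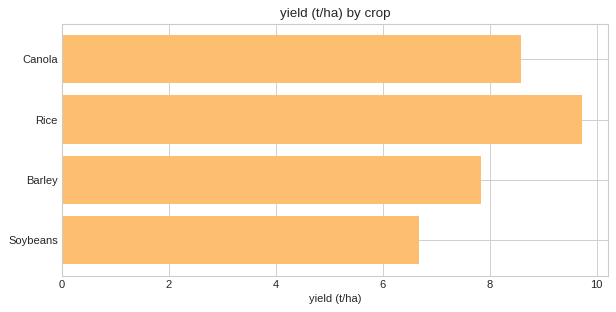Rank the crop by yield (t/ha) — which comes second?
Canola

Top 3: Rice ≈ 10, Canola ≈ 9, Barley ≈ 8.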